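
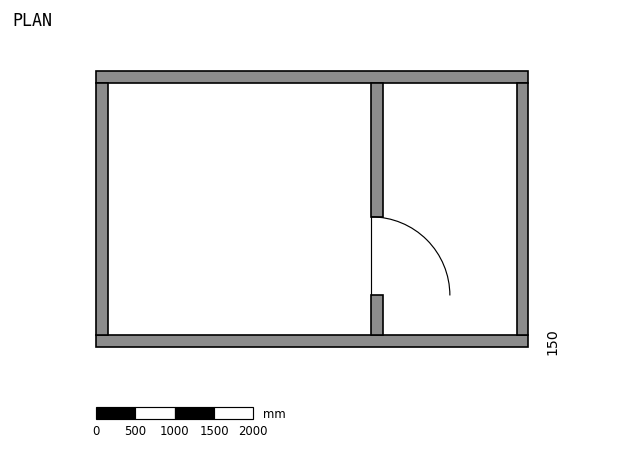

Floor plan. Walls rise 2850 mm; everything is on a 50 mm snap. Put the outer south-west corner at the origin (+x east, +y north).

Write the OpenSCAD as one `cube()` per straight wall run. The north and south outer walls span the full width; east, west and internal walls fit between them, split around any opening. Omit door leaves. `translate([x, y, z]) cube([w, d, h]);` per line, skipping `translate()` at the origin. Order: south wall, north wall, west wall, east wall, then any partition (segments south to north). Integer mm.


cube([5500, 150, 2850]);
translate([0, 3350, 0]) cube([5500, 150, 2850]);
translate([0, 150, 0]) cube([150, 3200, 2850]);
translate([5350, 150, 0]) cube([150, 3200, 2850]);
translate([3500, 150, 0]) cube([150, 500, 2850]);
translate([3500, 1650, 0]) cube([150, 1700, 2850]);


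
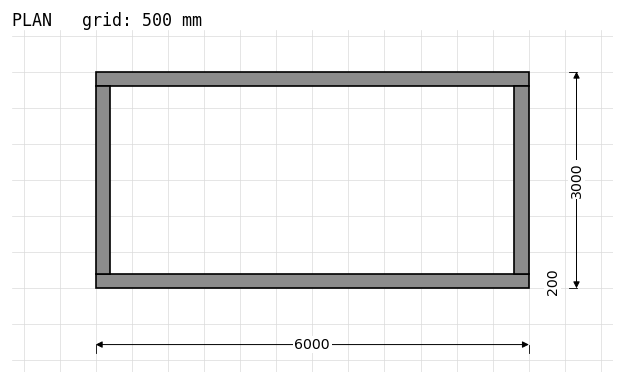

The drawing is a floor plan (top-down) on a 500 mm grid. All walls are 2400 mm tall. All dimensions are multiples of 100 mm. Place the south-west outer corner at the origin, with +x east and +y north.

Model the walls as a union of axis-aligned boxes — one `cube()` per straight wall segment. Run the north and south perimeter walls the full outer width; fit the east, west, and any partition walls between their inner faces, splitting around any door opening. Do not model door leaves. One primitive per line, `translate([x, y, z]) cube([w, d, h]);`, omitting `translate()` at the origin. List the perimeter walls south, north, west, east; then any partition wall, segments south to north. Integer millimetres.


cube([6000, 200, 2400]);
translate([0, 2800, 0]) cube([6000, 200, 2400]);
translate([0, 200, 0]) cube([200, 2600, 2400]);
translate([5800, 200, 0]) cube([200, 2600, 2400]);


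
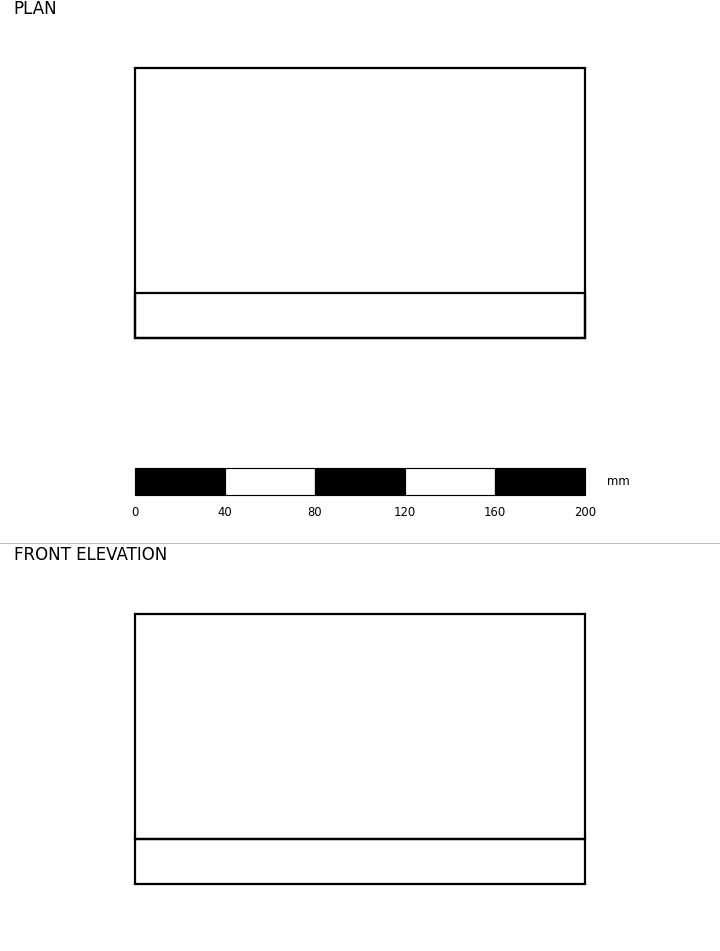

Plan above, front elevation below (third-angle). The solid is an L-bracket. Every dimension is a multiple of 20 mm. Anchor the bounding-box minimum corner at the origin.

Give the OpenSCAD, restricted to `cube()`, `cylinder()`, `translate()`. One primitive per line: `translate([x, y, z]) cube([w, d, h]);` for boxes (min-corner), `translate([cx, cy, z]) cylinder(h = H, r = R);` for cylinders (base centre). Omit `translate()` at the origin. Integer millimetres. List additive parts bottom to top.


cube([200, 120, 20]);
translate([0, 0, 20]) cube([200, 20, 100]);


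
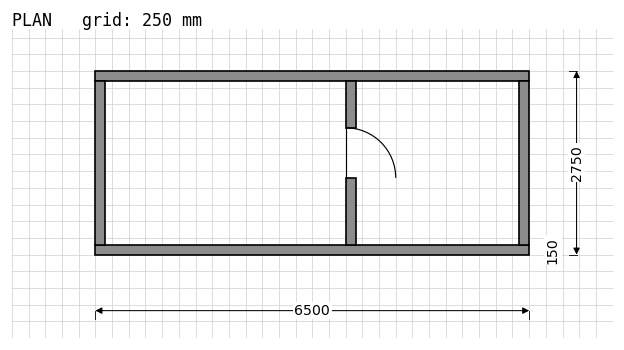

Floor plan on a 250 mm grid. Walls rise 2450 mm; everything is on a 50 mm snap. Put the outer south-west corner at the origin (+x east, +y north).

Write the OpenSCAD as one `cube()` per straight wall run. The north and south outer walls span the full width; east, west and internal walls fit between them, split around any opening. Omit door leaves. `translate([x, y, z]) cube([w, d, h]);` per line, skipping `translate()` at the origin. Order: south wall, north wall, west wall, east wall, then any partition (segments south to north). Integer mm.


cube([6500, 150, 2450]);
translate([0, 2600, 0]) cube([6500, 150, 2450]);
translate([0, 150, 0]) cube([150, 2450, 2450]);
translate([6350, 150, 0]) cube([150, 2450, 2450]);
translate([3750, 150, 0]) cube([150, 1000, 2450]);
translate([3750, 1900, 0]) cube([150, 700, 2450]);


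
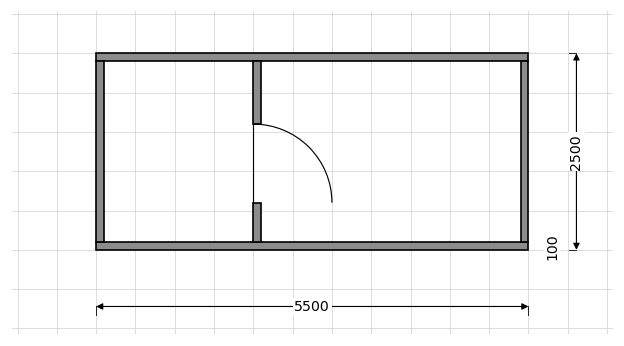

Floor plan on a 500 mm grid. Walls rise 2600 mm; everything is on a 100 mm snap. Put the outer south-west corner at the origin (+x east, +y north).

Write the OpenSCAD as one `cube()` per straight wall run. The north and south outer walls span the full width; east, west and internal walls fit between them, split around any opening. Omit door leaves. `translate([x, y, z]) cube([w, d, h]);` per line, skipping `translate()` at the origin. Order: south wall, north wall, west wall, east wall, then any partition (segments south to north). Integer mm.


cube([5500, 100, 2600]);
translate([0, 2400, 0]) cube([5500, 100, 2600]);
translate([0, 100, 0]) cube([100, 2300, 2600]);
translate([5400, 100, 0]) cube([100, 2300, 2600]);
translate([2000, 100, 0]) cube([100, 500, 2600]);
translate([2000, 1600, 0]) cube([100, 800, 2600]);


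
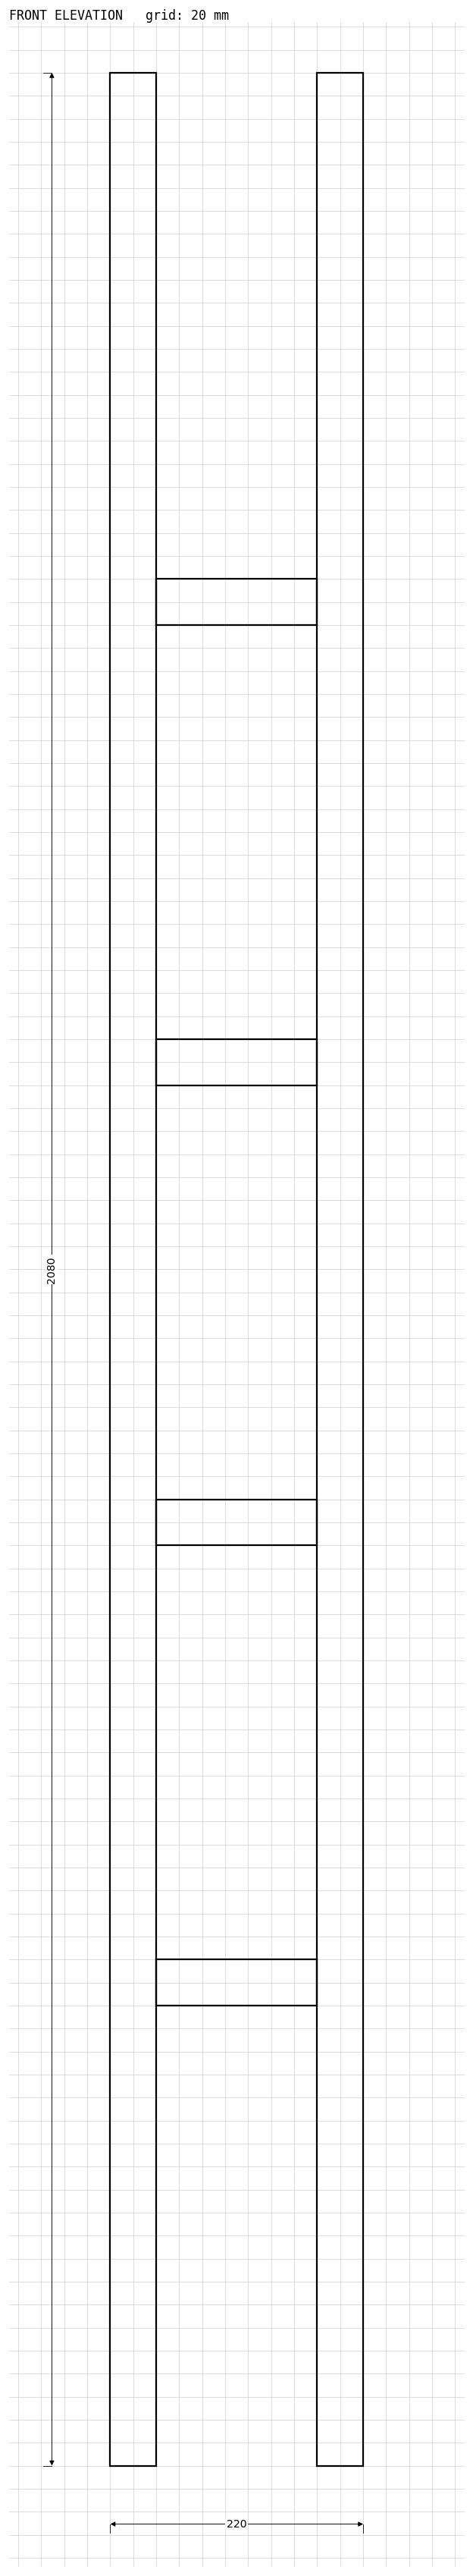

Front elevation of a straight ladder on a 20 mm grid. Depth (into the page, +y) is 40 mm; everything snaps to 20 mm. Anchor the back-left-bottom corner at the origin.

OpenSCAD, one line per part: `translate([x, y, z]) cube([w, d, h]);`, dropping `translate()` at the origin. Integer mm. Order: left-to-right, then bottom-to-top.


cube([40, 40, 2080]);
translate([40, 0, 400]) cube([140, 40, 40]);
translate([40, 0, 800]) cube([140, 40, 40]);
translate([40, 0, 1200]) cube([140, 40, 40]);
translate([40, 0, 1600]) cube([140, 40, 40]);
translate([180, 0, 0]) cube([40, 40, 2080]);


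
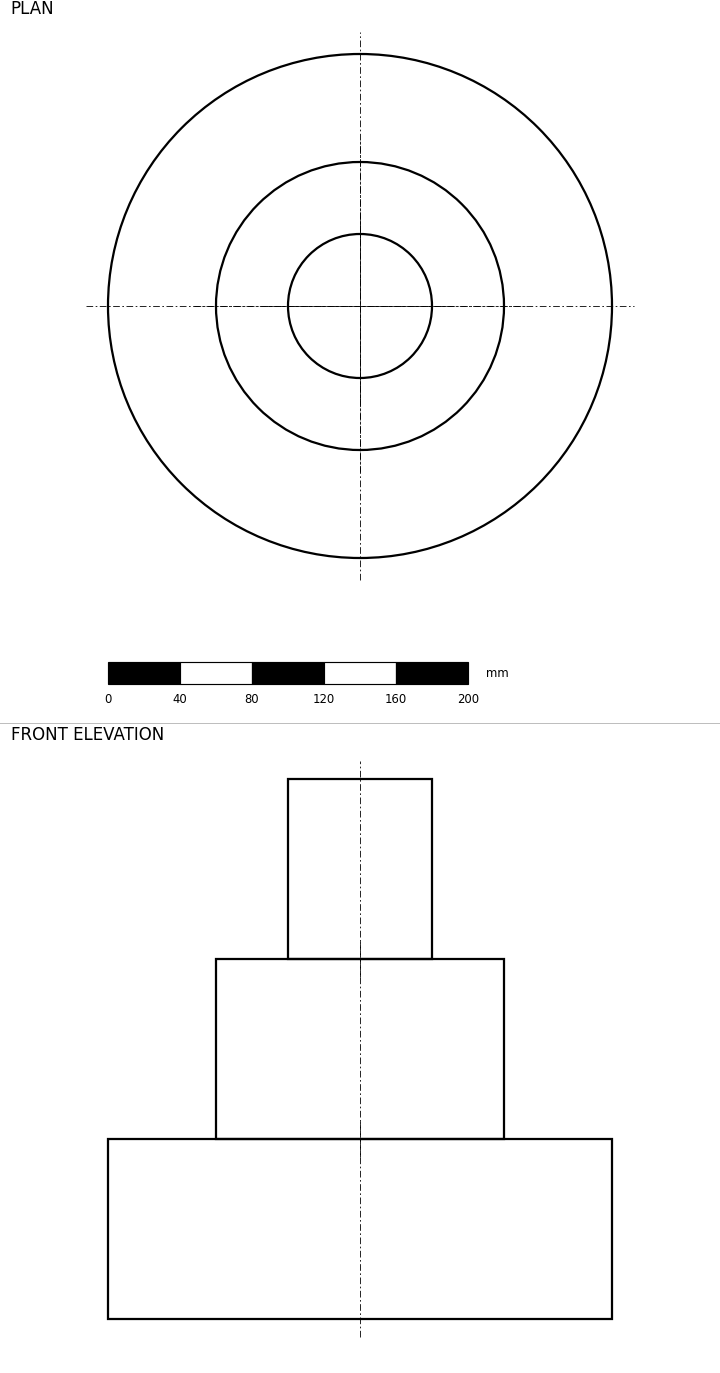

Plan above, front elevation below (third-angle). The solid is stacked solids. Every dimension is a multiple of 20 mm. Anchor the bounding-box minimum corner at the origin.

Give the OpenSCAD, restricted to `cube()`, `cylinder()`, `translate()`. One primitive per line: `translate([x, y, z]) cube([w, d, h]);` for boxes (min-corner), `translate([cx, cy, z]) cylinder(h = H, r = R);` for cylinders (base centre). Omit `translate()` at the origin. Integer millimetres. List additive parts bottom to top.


translate([140, 140, 0]) cylinder(h = 100, r = 140);
translate([140, 140, 100]) cylinder(h = 100, r = 80);
translate([140, 140, 200]) cylinder(h = 100, r = 40);


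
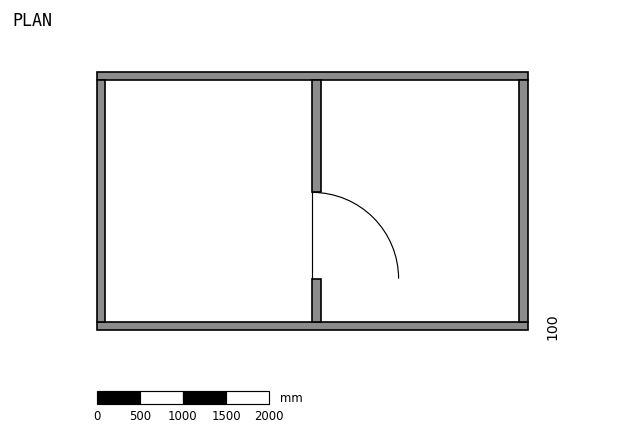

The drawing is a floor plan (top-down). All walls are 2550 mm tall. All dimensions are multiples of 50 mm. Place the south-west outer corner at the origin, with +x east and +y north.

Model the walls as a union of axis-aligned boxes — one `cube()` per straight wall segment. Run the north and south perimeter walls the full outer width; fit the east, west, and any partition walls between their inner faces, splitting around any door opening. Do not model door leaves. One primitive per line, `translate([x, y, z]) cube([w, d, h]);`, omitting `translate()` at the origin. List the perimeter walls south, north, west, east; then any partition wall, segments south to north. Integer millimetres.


cube([5000, 100, 2550]);
translate([0, 2900, 0]) cube([5000, 100, 2550]);
translate([0, 100, 0]) cube([100, 2800, 2550]);
translate([4900, 100, 0]) cube([100, 2800, 2550]);
translate([2500, 100, 0]) cube([100, 500, 2550]);
translate([2500, 1600, 0]) cube([100, 1300, 2550]);


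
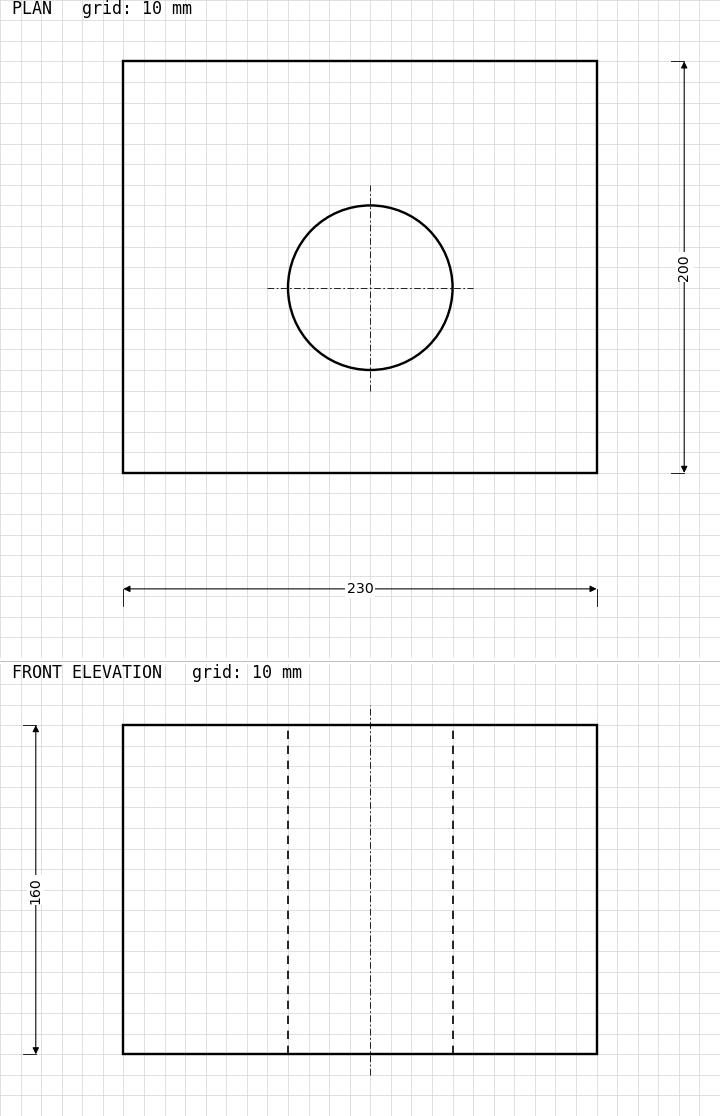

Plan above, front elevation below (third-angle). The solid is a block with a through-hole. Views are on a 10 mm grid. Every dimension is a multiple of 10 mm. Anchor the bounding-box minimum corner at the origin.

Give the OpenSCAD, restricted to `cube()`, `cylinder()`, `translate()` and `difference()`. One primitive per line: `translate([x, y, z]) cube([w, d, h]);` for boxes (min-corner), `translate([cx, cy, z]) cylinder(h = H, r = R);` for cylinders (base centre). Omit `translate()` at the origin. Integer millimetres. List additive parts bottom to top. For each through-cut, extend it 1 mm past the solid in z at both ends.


difference() {
  cube([230, 200, 160]);
  translate([120, 90, -1]) cylinder(h = 162, r = 40);
}


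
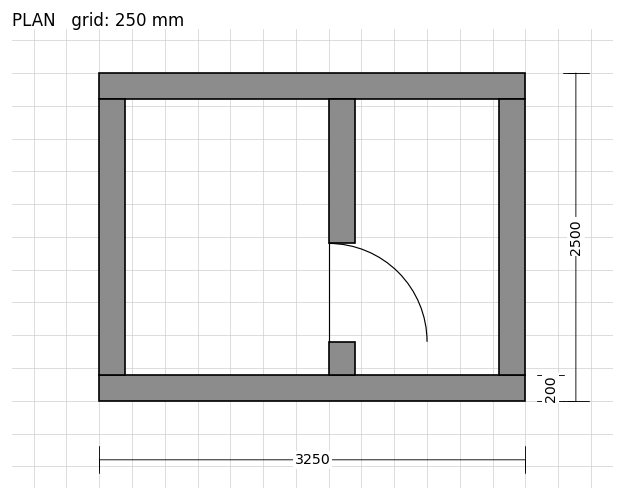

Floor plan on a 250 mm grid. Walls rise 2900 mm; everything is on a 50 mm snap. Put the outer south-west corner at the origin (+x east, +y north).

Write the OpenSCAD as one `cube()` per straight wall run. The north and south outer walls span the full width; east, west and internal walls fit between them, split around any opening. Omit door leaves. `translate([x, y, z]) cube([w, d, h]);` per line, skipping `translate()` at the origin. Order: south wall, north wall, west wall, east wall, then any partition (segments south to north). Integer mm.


cube([3250, 200, 2900]);
translate([0, 2300, 0]) cube([3250, 200, 2900]);
translate([0, 200, 0]) cube([200, 2100, 2900]);
translate([3050, 200, 0]) cube([200, 2100, 2900]);
translate([1750, 200, 0]) cube([200, 250, 2900]);
translate([1750, 1200, 0]) cube([200, 1100, 2900]);


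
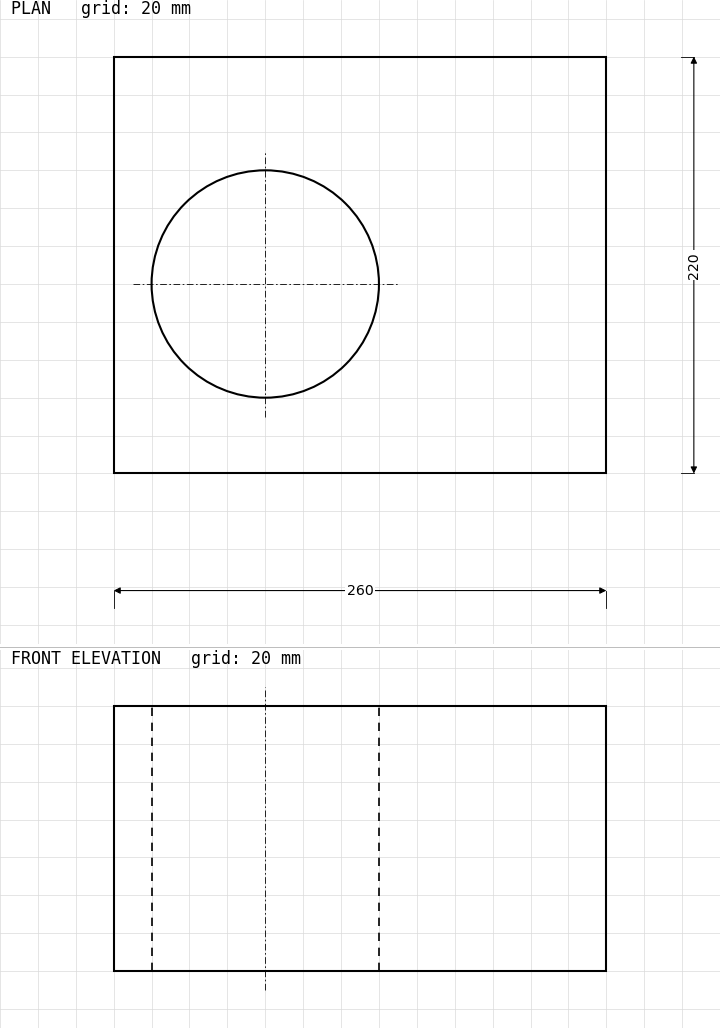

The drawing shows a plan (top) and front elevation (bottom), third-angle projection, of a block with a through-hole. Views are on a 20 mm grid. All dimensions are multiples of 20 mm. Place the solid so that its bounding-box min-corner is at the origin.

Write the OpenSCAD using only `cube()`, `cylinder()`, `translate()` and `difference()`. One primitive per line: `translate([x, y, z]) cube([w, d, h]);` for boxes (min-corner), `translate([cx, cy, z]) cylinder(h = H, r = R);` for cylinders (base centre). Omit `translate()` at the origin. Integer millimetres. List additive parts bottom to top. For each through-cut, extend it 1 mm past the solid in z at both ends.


difference() {
  cube([260, 220, 140]);
  translate([80, 100, -1]) cylinder(h = 142, r = 60);
}


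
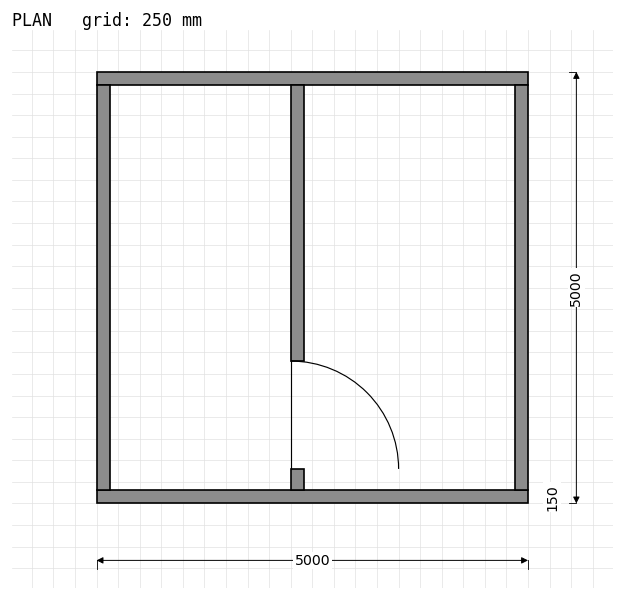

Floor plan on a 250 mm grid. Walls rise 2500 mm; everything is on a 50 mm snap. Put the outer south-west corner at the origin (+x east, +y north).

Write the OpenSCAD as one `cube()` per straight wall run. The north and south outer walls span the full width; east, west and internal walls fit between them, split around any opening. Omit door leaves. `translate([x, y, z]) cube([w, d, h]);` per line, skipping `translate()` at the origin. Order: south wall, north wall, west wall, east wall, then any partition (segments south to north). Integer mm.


cube([5000, 150, 2500]);
translate([0, 4850, 0]) cube([5000, 150, 2500]);
translate([0, 150, 0]) cube([150, 4700, 2500]);
translate([4850, 150, 0]) cube([150, 4700, 2500]);
translate([2250, 150, 0]) cube([150, 250, 2500]);
translate([2250, 1650, 0]) cube([150, 3200, 2500]);


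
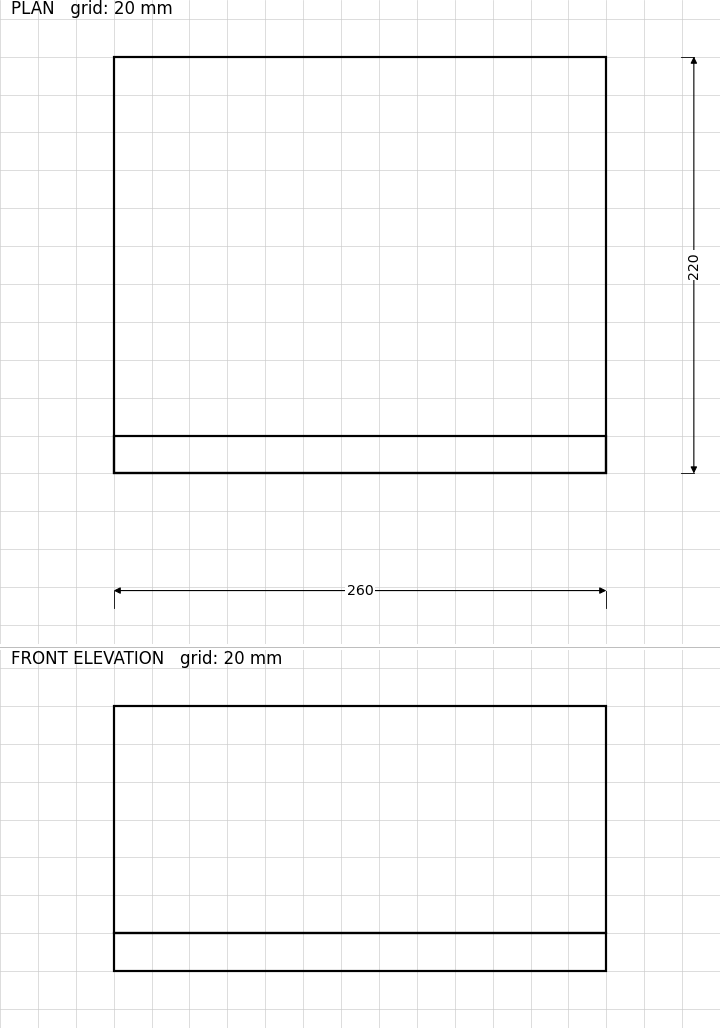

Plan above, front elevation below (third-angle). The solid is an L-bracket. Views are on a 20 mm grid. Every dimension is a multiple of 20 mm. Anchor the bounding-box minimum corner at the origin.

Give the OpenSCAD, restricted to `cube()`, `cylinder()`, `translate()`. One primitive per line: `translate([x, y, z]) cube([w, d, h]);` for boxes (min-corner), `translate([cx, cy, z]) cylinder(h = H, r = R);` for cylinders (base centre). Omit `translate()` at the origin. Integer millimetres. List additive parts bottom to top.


cube([260, 220, 20]);
translate([0, 0, 20]) cube([260, 20, 120]);


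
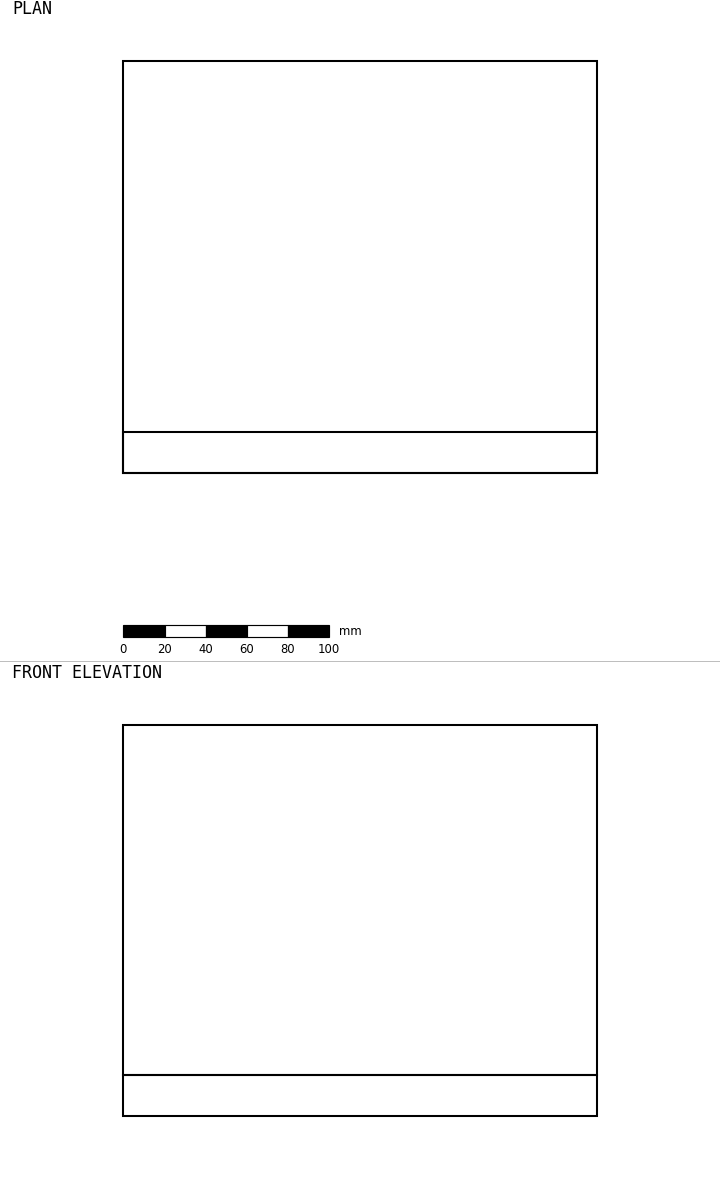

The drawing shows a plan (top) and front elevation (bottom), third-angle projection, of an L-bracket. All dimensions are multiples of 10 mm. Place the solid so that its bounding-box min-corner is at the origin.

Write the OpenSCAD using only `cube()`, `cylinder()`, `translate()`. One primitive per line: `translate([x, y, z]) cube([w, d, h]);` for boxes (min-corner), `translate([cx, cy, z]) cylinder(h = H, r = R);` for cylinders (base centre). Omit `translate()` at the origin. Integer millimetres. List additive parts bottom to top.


cube([230, 200, 20]);
translate([0, 0, 20]) cube([230, 20, 170]);


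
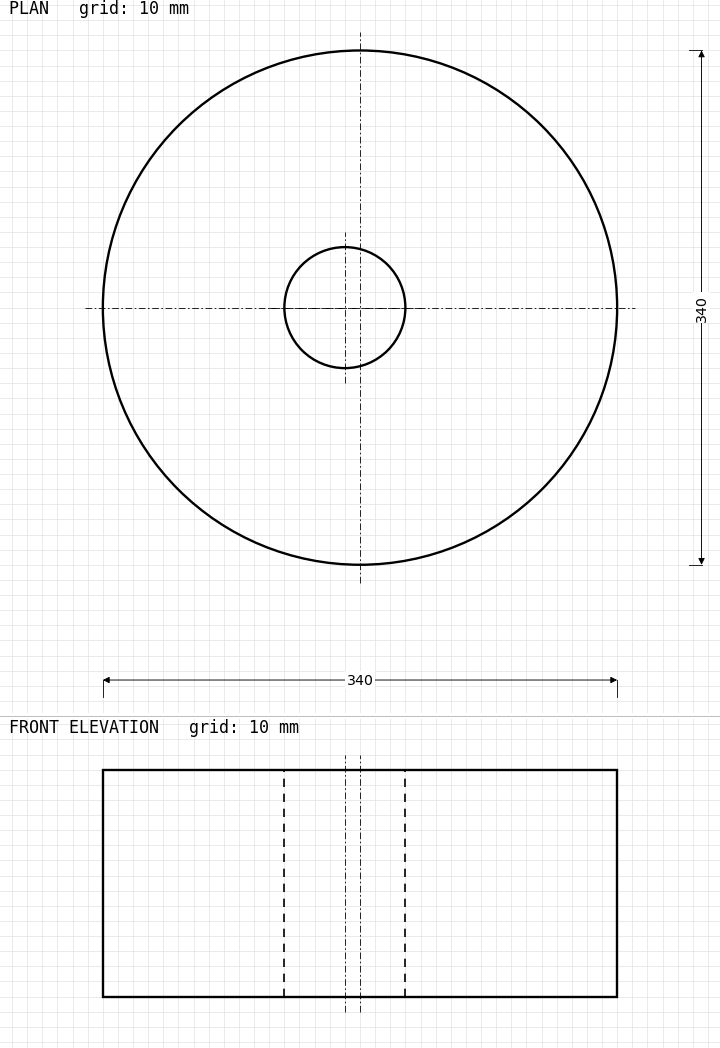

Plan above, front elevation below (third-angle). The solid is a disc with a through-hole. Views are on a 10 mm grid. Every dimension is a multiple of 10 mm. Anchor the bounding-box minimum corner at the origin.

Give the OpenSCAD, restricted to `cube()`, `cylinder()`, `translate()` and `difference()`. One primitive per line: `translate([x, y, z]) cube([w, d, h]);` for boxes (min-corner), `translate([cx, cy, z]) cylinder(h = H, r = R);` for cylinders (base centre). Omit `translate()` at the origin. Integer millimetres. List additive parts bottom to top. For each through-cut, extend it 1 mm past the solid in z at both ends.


difference() {
  translate([170, 170, 0]) cylinder(h = 150, r = 170);
  translate([160, 170, -1]) cylinder(h = 152, r = 40);
}


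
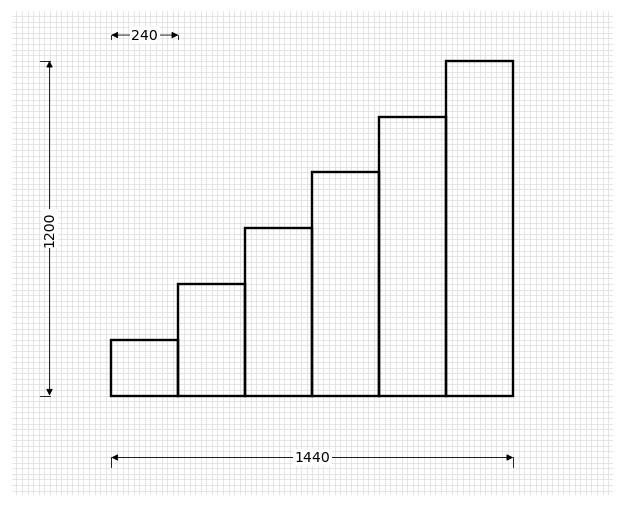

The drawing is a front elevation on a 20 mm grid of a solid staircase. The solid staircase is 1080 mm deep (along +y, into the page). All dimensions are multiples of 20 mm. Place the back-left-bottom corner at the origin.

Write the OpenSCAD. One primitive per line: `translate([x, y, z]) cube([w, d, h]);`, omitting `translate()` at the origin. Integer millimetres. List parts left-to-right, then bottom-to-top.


cube([240, 1080, 200]);
translate([240, 0, 0]) cube([240, 1080, 400]);
translate([480, 0, 0]) cube([240, 1080, 600]);
translate([720, 0, 0]) cube([240, 1080, 800]);
translate([960, 0, 0]) cube([240, 1080, 1000]);
translate([1200, 0, 0]) cube([240, 1080, 1200]);


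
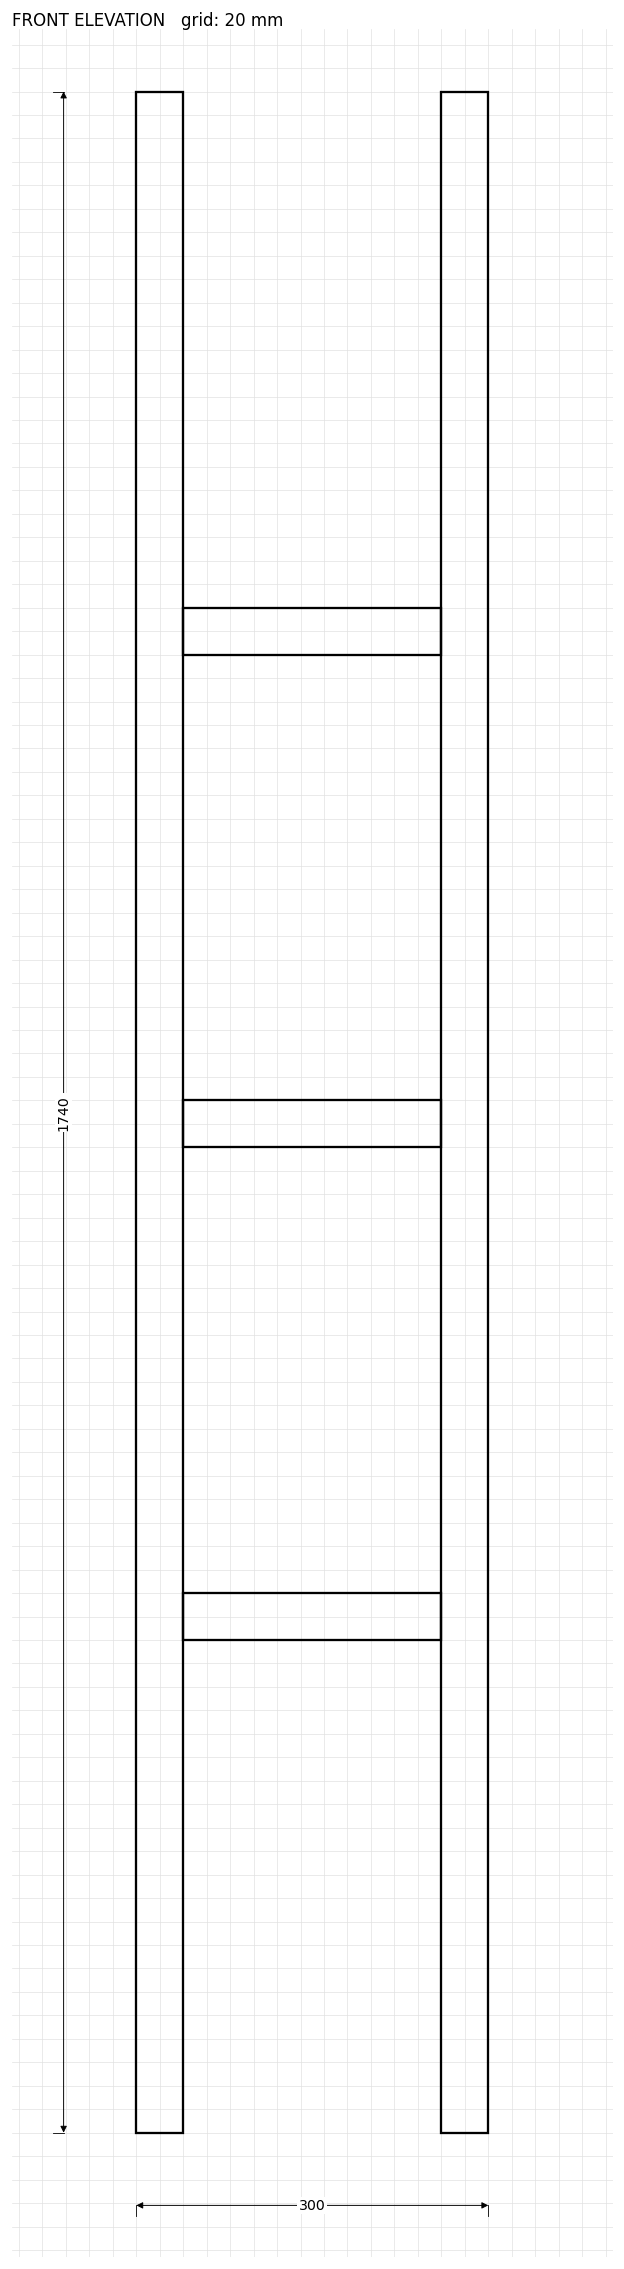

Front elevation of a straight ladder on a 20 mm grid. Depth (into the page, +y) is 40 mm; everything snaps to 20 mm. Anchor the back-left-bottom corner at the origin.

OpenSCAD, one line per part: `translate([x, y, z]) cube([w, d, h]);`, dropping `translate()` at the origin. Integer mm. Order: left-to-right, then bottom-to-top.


cube([40, 40, 1740]);
translate([40, 0, 420]) cube([220, 40, 40]);
translate([40, 0, 840]) cube([220, 40, 40]);
translate([40, 0, 1260]) cube([220, 40, 40]);
translate([260, 0, 0]) cube([40, 40, 1740]);


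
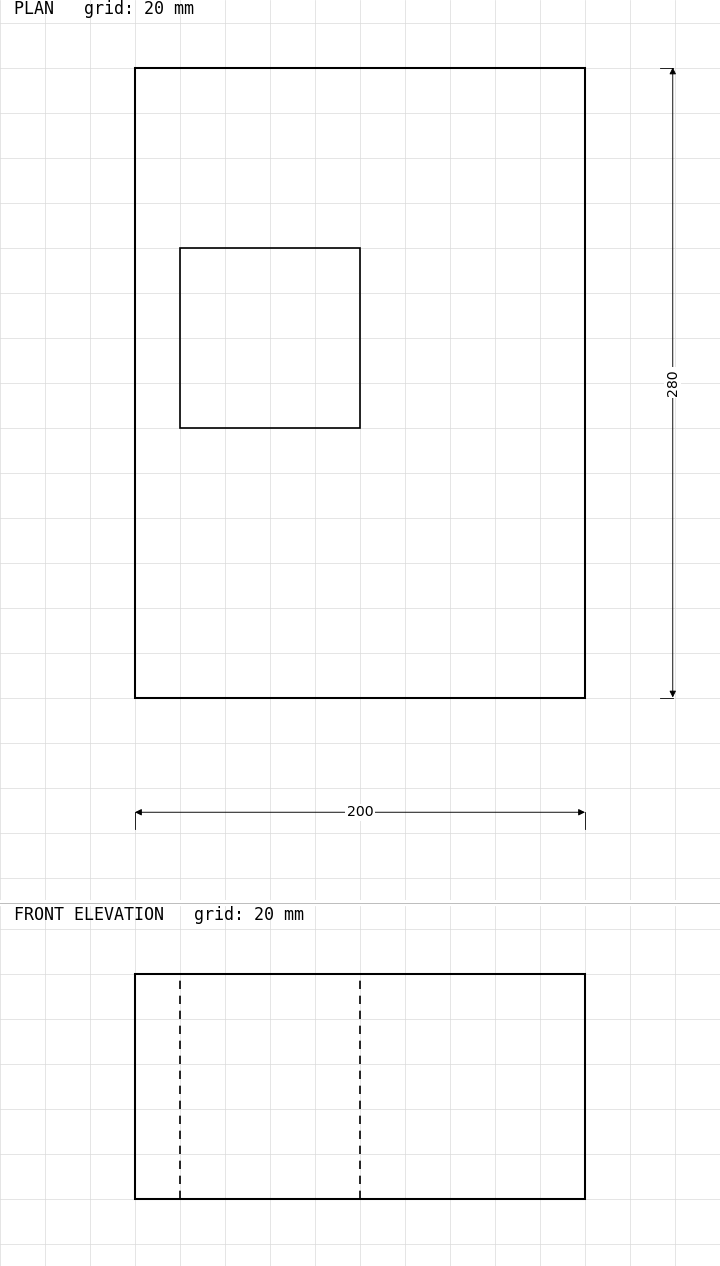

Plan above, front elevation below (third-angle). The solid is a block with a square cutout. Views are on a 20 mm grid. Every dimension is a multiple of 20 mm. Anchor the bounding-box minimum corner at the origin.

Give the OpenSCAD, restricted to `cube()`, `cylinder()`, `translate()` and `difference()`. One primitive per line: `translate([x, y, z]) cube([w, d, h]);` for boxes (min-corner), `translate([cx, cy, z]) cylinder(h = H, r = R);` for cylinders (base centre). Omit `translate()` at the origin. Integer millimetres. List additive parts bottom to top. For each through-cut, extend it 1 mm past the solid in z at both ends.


difference() {
  cube([200, 280, 100]);
  translate([20, 120, -1]) cube([80, 80, 102]);
}


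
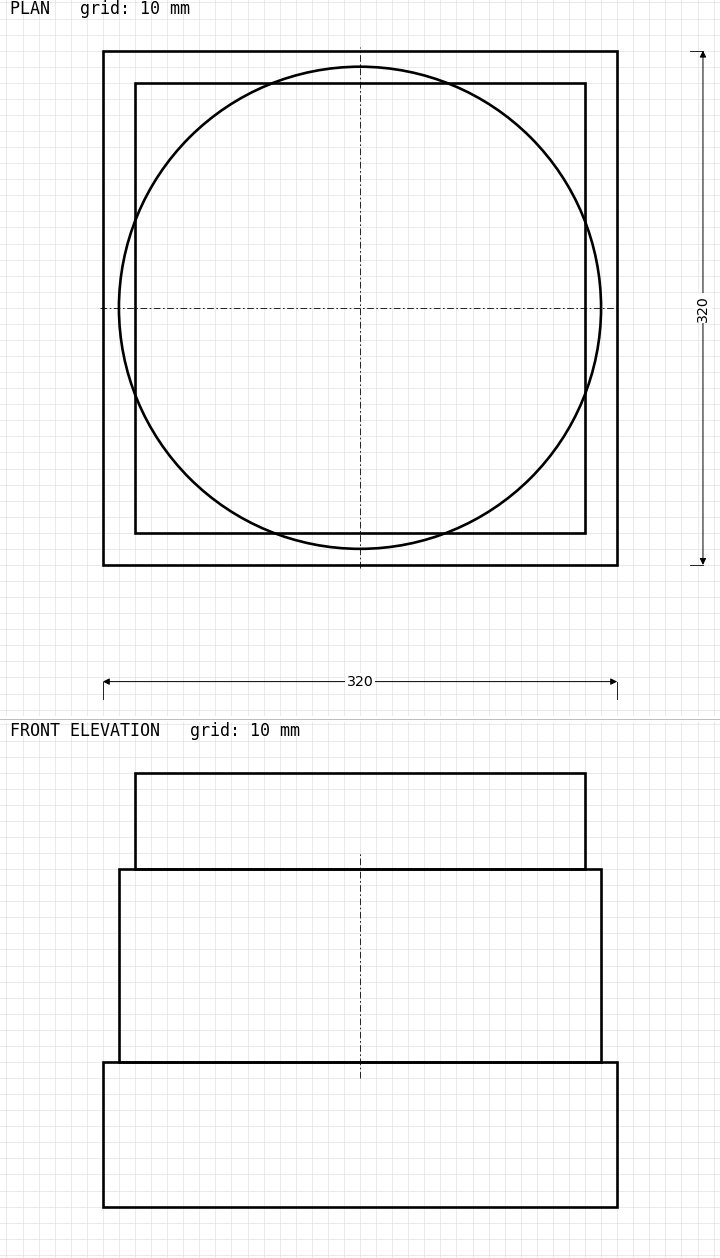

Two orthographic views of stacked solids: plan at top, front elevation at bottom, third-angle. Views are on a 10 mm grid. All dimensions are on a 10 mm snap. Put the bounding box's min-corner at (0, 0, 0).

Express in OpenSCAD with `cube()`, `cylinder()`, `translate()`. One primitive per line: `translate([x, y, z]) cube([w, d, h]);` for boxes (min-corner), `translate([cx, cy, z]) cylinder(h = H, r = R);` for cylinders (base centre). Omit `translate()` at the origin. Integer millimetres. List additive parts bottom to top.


cube([320, 320, 90]);
translate([160, 160, 90]) cylinder(h = 120, r = 150);
translate([20, 20, 210]) cube([280, 280, 60]);


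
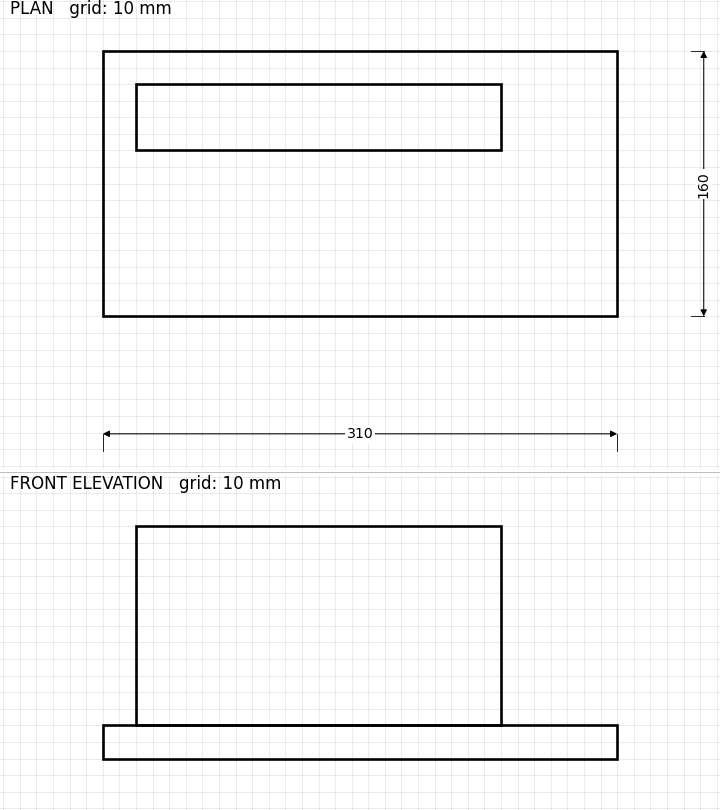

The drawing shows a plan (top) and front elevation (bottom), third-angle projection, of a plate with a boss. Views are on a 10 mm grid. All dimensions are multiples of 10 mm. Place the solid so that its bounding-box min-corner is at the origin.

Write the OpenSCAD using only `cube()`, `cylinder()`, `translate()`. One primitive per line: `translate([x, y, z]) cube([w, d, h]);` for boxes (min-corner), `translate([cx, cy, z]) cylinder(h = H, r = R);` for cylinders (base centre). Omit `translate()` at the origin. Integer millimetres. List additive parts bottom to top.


cube([310, 160, 20]);
translate([20, 100, 20]) cube([220, 40, 120]);


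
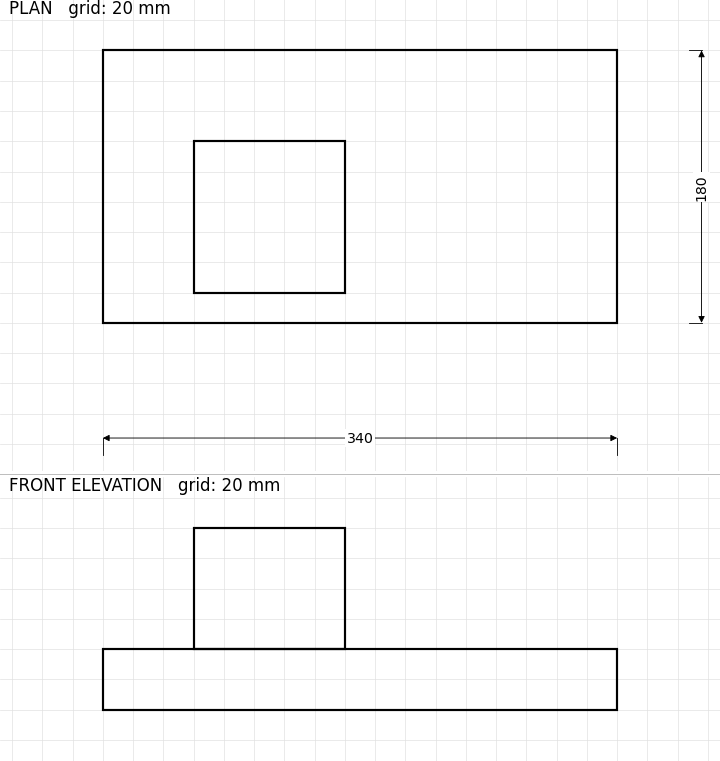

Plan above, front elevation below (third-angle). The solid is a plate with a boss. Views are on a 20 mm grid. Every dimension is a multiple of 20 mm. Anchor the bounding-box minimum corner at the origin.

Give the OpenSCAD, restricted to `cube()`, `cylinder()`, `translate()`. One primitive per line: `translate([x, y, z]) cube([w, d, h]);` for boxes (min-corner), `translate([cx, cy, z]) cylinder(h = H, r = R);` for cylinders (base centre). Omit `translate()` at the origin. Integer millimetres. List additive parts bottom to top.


cube([340, 180, 40]);
translate([60, 20, 40]) cube([100, 100, 80]);


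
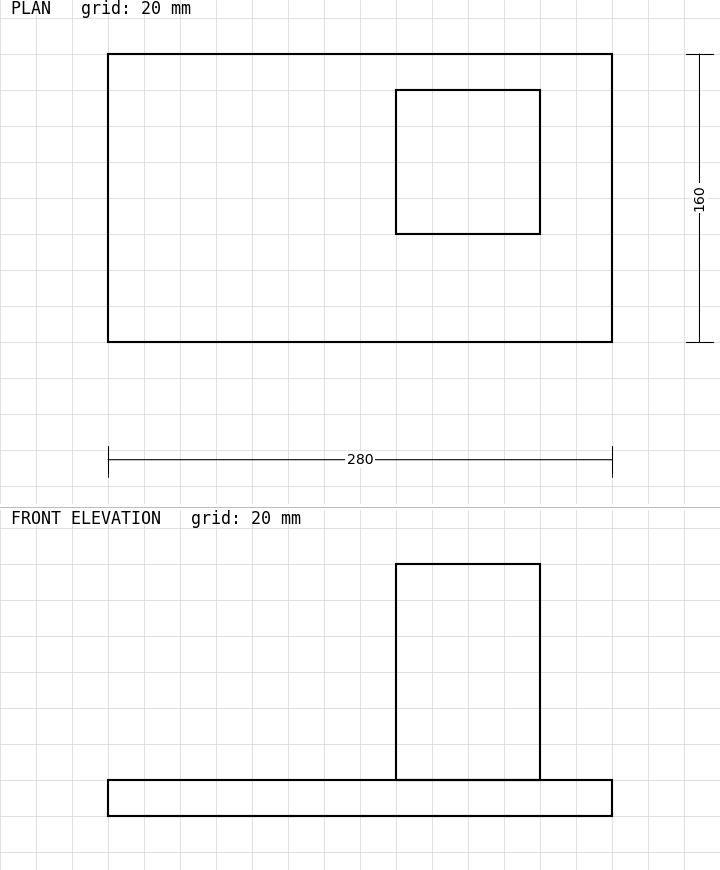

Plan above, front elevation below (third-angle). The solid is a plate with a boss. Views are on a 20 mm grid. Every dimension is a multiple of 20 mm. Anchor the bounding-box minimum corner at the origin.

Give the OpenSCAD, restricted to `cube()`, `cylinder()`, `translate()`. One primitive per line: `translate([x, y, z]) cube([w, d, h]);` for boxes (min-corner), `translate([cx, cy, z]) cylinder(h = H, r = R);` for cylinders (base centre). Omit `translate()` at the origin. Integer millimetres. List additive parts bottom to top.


cube([280, 160, 20]);
translate([160, 60, 20]) cube([80, 80, 120]);


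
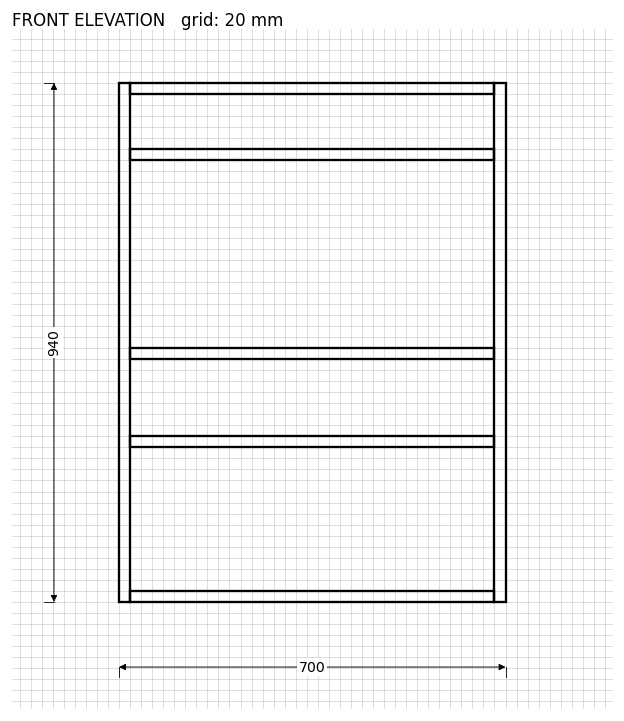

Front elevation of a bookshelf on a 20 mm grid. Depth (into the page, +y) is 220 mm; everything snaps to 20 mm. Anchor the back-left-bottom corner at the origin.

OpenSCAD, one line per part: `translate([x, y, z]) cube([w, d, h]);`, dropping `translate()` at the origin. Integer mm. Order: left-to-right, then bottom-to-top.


cube([20, 220, 940]);
translate([20, 0, 0]) cube([660, 220, 20]);
translate([20, 0, 280]) cube([660, 220, 20]);
translate([20, 0, 440]) cube([660, 220, 20]);
translate([20, 0, 800]) cube([660, 220, 20]);
translate([20, 0, 920]) cube([660, 220, 20]);
translate([680, 0, 0]) cube([20, 220, 940]);


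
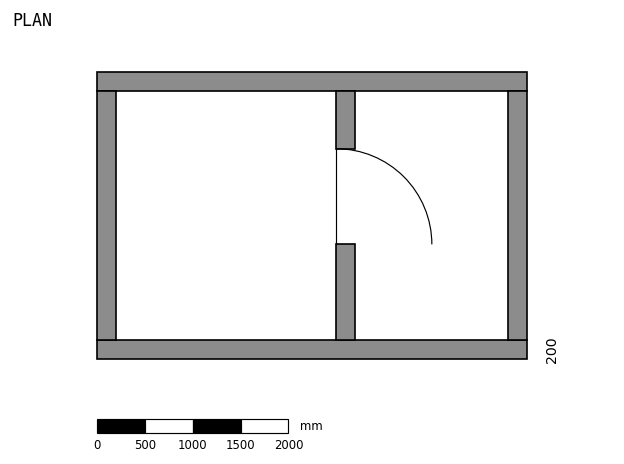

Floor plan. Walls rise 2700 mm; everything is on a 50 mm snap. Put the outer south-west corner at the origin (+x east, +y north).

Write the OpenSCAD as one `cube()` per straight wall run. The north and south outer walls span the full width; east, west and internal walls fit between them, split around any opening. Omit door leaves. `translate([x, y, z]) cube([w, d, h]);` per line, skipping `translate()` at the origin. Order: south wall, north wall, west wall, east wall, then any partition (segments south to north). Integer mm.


cube([4500, 200, 2700]);
translate([0, 2800, 0]) cube([4500, 200, 2700]);
translate([0, 200, 0]) cube([200, 2600, 2700]);
translate([4300, 200, 0]) cube([200, 2600, 2700]);
translate([2500, 200, 0]) cube([200, 1000, 2700]);
translate([2500, 2200, 0]) cube([200, 600, 2700]);


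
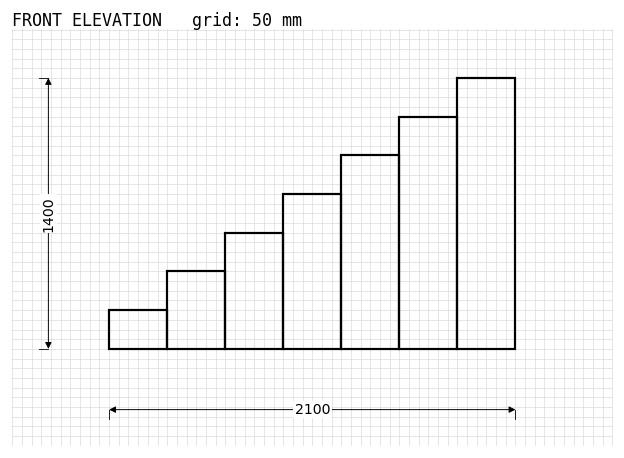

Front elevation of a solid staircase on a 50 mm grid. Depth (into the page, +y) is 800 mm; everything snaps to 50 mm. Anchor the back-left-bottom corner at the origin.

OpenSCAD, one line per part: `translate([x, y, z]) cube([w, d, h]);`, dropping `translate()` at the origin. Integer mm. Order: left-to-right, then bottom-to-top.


cube([300, 800, 200]);
translate([300, 0, 0]) cube([300, 800, 400]);
translate([600, 0, 0]) cube([300, 800, 600]);
translate([900, 0, 0]) cube([300, 800, 800]);
translate([1200, 0, 0]) cube([300, 800, 1000]);
translate([1500, 0, 0]) cube([300, 800, 1200]);
translate([1800, 0, 0]) cube([300, 800, 1400]);


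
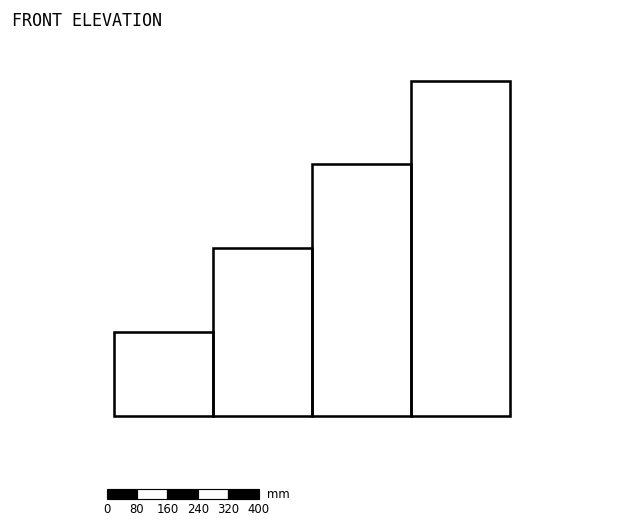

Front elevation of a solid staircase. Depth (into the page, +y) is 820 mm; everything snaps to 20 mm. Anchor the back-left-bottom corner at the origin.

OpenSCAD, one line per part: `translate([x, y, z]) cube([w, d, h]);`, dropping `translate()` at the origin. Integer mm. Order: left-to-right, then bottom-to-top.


cube([260, 820, 220]);
translate([260, 0, 0]) cube([260, 820, 440]);
translate([520, 0, 0]) cube([260, 820, 660]);
translate([780, 0, 0]) cube([260, 820, 880]);


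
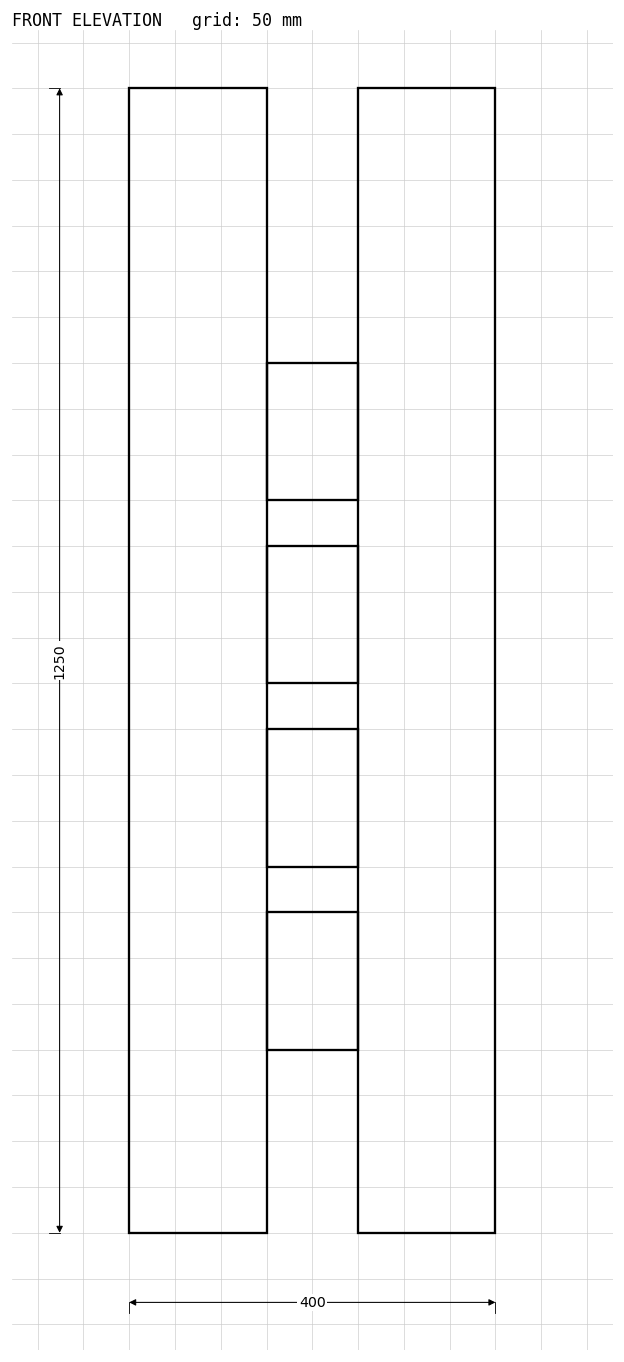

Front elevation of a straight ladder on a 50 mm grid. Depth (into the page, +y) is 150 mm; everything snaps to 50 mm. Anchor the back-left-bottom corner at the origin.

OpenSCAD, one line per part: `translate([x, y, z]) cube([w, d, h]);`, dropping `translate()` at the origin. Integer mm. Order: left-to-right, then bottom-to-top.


cube([150, 150, 1250]);
translate([150, 0, 200]) cube([100, 150, 150]);
translate([150, 0, 400]) cube([100, 150, 150]);
translate([150, 0, 600]) cube([100, 150, 150]);
translate([150, 0, 800]) cube([100, 150, 150]);
translate([250, 0, 0]) cube([150, 150, 1250]);


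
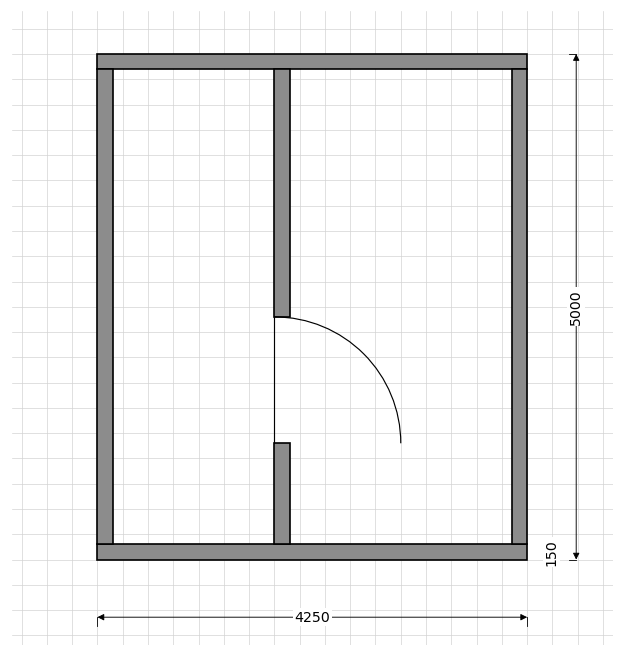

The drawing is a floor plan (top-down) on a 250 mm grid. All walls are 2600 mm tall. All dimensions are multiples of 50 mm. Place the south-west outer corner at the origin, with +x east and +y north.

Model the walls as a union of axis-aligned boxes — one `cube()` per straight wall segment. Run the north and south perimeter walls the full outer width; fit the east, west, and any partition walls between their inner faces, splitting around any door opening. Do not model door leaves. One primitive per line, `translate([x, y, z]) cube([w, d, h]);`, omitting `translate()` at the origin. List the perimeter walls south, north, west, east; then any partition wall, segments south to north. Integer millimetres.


cube([4250, 150, 2600]);
translate([0, 4850, 0]) cube([4250, 150, 2600]);
translate([0, 150, 0]) cube([150, 4700, 2600]);
translate([4100, 150, 0]) cube([150, 4700, 2600]);
translate([1750, 150, 0]) cube([150, 1000, 2600]);
translate([1750, 2400, 0]) cube([150, 2450, 2600]);


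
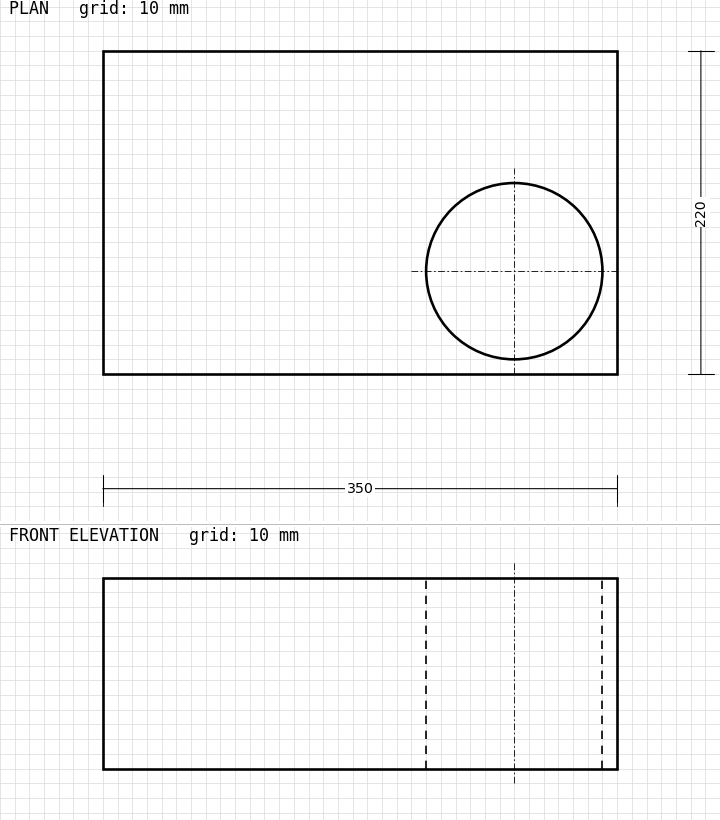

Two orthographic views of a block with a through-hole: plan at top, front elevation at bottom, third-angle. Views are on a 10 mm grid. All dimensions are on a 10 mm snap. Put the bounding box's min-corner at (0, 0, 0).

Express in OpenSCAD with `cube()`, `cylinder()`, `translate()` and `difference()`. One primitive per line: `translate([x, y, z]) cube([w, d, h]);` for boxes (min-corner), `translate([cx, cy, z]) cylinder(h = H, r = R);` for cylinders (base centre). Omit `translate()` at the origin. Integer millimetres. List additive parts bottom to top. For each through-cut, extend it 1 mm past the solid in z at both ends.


difference() {
  cube([350, 220, 130]);
  translate([280, 70, -1]) cylinder(h = 132, r = 60);
}


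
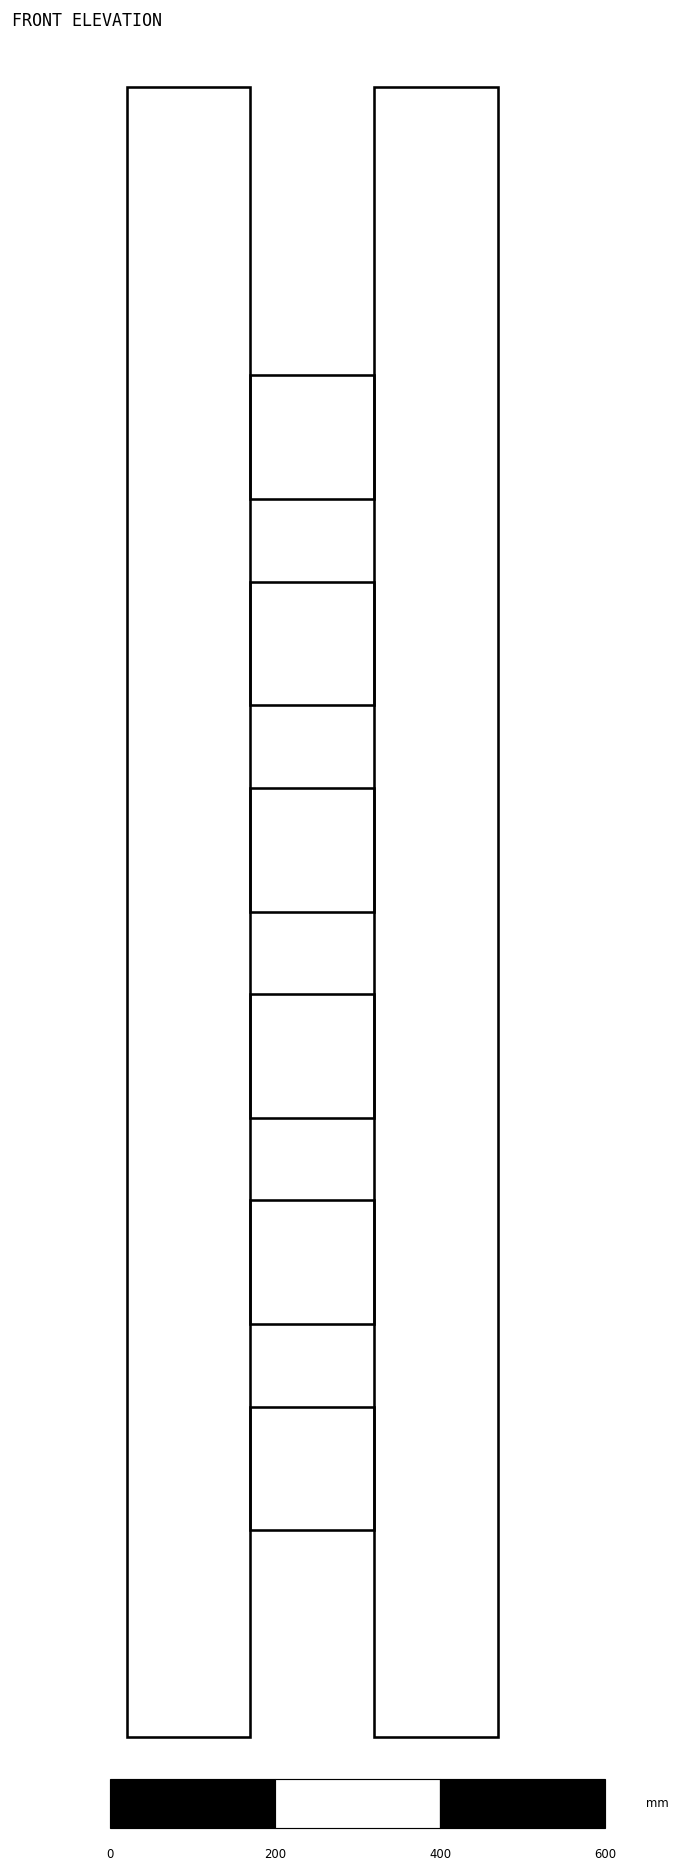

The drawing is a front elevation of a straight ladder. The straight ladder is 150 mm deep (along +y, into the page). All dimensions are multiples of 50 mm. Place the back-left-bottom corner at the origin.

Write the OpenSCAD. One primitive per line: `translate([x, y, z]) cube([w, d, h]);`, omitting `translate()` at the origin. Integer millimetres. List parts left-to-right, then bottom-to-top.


cube([150, 150, 2000]);
translate([150, 0, 250]) cube([150, 150, 150]);
translate([150, 0, 500]) cube([150, 150, 150]);
translate([150, 0, 750]) cube([150, 150, 150]);
translate([150, 0, 1000]) cube([150, 150, 150]);
translate([150, 0, 1250]) cube([150, 150, 150]);
translate([150, 0, 1500]) cube([150, 150, 150]);
translate([300, 0, 0]) cube([150, 150, 2000]);


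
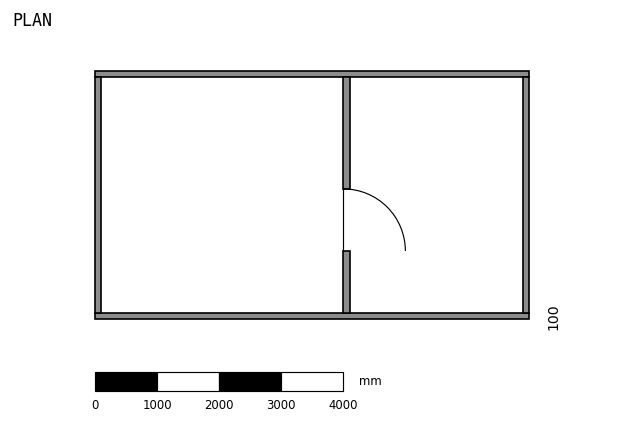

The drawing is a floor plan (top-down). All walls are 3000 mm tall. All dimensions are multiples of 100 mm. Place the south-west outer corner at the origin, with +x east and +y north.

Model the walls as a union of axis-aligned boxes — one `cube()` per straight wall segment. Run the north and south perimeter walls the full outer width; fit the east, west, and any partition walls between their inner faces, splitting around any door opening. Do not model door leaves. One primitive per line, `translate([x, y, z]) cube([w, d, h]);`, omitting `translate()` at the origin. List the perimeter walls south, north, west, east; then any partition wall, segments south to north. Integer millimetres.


cube([7000, 100, 3000]);
translate([0, 3900, 0]) cube([7000, 100, 3000]);
translate([0, 100, 0]) cube([100, 3800, 3000]);
translate([6900, 100, 0]) cube([100, 3800, 3000]);
translate([4000, 100, 0]) cube([100, 1000, 3000]);
translate([4000, 2100, 0]) cube([100, 1800, 3000]);


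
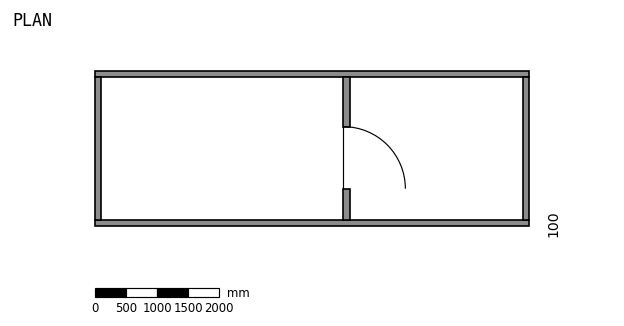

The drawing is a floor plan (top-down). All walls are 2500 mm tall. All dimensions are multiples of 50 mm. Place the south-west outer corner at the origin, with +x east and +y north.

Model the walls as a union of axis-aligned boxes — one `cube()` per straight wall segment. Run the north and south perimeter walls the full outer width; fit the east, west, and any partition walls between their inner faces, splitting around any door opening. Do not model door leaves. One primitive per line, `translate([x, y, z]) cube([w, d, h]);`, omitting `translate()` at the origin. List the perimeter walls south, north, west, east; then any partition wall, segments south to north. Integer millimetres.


cube([7000, 100, 2500]);
translate([0, 2400, 0]) cube([7000, 100, 2500]);
translate([0, 100, 0]) cube([100, 2300, 2500]);
translate([6900, 100, 0]) cube([100, 2300, 2500]);
translate([4000, 100, 0]) cube([100, 500, 2500]);
translate([4000, 1600, 0]) cube([100, 800, 2500]);


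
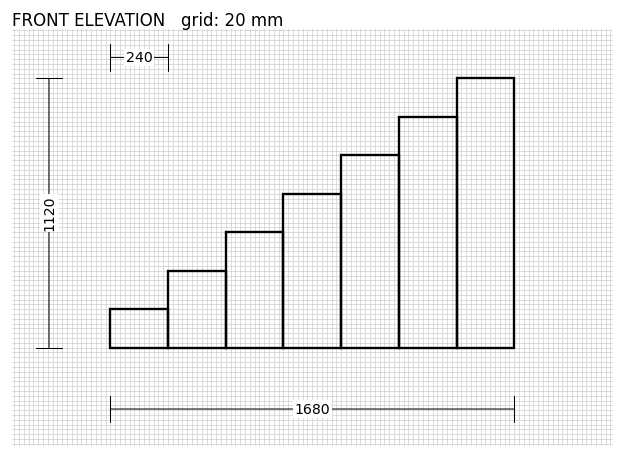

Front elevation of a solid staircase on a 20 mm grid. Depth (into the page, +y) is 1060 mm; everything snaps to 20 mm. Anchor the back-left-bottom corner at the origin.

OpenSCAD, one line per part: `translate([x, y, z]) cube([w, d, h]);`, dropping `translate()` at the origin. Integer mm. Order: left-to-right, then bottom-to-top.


cube([240, 1060, 160]);
translate([240, 0, 0]) cube([240, 1060, 320]);
translate([480, 0, 0]) cube([240, 1060, 480]);
translate([720, 0, 0]) cube([240, 1060, 640]);
translate([960, 0, 0]) cube([240, 1060, 800]);
translate([1200, 0, 0]) cube([240, 1060, 960]);
translate([1440, 0, 0]) cube([240, 1060, 1120]);


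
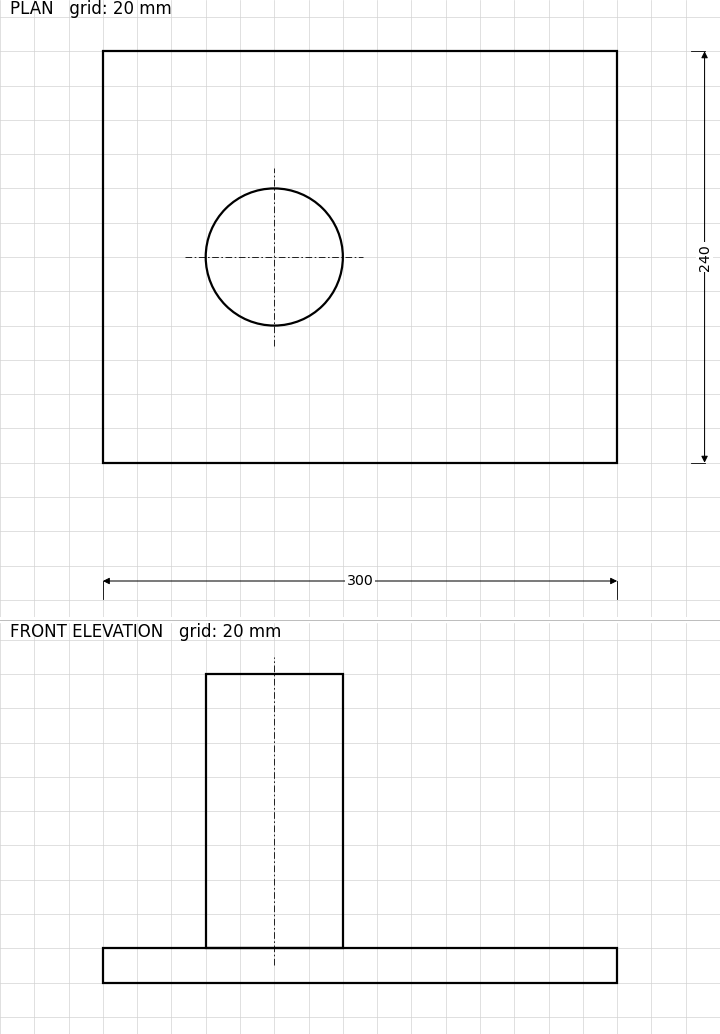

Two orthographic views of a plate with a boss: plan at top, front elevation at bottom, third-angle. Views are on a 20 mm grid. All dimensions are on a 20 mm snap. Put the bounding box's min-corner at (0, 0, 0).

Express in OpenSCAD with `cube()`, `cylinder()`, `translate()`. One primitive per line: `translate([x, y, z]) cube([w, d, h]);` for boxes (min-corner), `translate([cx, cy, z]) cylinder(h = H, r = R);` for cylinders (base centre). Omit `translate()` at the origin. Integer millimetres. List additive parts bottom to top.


cube([300, 240, 20]);
translate([100, 120, 20]) cylinder(h = 160, r = 40);


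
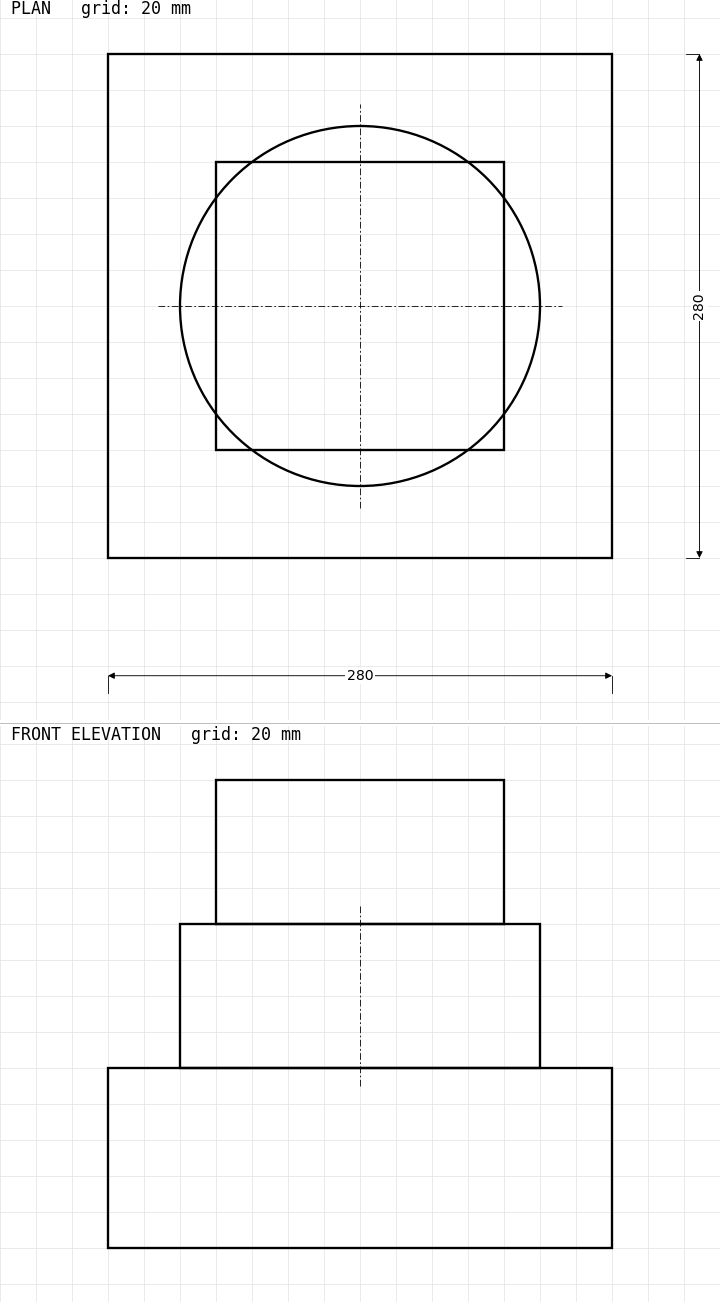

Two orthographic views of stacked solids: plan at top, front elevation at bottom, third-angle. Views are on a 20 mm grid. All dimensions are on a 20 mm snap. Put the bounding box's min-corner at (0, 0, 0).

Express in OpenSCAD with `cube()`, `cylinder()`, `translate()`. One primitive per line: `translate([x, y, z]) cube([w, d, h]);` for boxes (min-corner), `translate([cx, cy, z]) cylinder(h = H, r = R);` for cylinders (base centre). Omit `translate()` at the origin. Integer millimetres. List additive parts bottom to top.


cube([280, 280, 100]);
translate([140, 140, 100]) cylinder(h = 80, r = 100);
translate([60, 60, 180]) cube([160, 160, 80]);


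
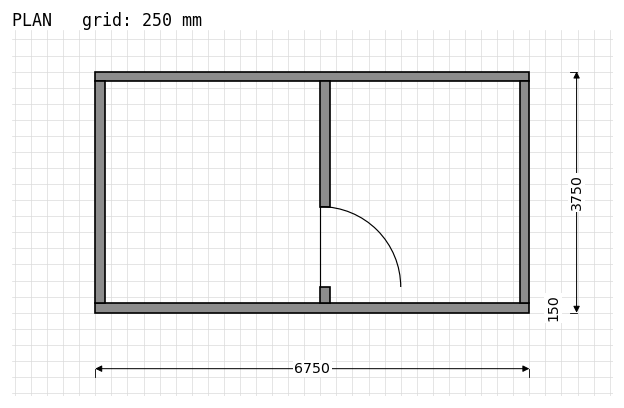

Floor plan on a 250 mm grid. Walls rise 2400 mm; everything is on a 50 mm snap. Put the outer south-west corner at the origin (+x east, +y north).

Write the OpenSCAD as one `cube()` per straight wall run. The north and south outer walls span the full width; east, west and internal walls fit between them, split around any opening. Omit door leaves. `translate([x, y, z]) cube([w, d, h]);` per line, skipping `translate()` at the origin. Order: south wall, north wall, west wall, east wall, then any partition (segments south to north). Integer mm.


cube([6750, 150, 2400]);
translate([0, 3600, 0]) cube([6750, 150, 2400]);
translate([0, 150, 0]) cube([150, 3450, 2400]);
translate([6600, 150, 0]) cube([150, 3450, 2400]);
translate([3500, 150, 0]) cube([150, 250, 2400]);
translate([3500, 1650, 0]) cube([150, 1950, 2400]);


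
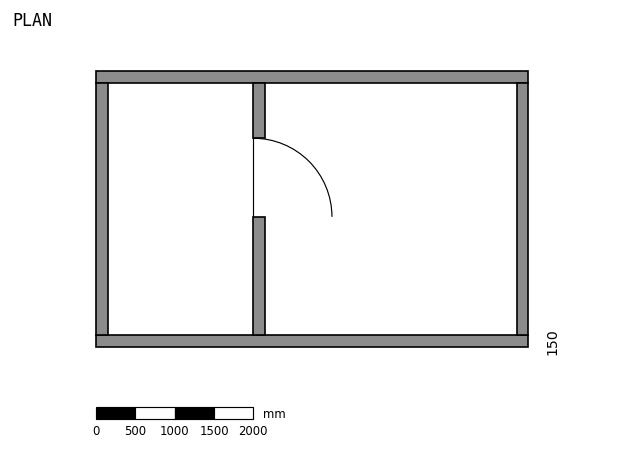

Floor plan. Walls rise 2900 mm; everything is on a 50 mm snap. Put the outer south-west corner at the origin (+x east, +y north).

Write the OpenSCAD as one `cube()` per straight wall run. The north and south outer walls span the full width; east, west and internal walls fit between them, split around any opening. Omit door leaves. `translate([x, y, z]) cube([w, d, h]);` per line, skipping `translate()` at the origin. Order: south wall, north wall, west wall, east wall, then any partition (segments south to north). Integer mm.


cube([5500, 150, 2900]);
translate([0, 3350, 0]) cube([5500, 150, 2900]);
translate([0, 150, 0]) cube([150, 3200, 2900]);
translate([5350, 150, 0]) cube([150, 3200, 2900]);
translate([2000, 150, 0]) cube([150, 1500, 2900]);
translate([2000, 2650, 0]) cube([150, 700, 2900]);
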